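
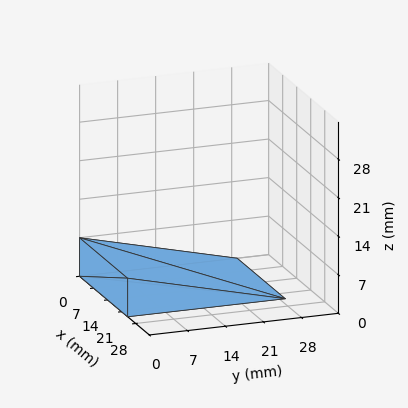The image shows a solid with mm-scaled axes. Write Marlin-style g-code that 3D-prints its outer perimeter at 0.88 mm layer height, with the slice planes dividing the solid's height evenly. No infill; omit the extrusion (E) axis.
Reading the render: the shape is a wedge (ramp): 24 × 29 mm base, rising to 7 mm along the y=0 edge and sloping linearly to z=0 at y=29 (dimensions read to the nearest mm from the axis ticks). For the g-code, the solid's height is divided into equal slices at the stated Δz and each level perimeter traced with G1 moves after a G0 lift.

; perimeter-only toolpath
G21 ; units = mm
G90 ; absolute positioning
G28 ; home
; layer 1
G0 Z0.88
G0 X0.00 Y0.00
G1 X24.00 Y0.00
G1 X24.00 Y25.38
G1 X0.00 Y25.38
G1 X0.00 Y0.00
; layer 2
G0 Z1.75
G0 X0.00 Y0.00
G1 X24.00 Y0.00
G1 X24.00 Y21.75
G1 X0.00 Y21.75
G1 X0.00 Y0.00
; layer 3
G0 Z2.62
G0 X0.00 Y0.00
G1 X24.00 Y0.00
G1 X24.00 Y18.12
G1 X0.00 Y18.12
G1 X0.00 Y0.00
; layer 4
G0 Z3.50
G0 X0.00 Y0.00
G1 X24.00 Y0.00
G1 X24.00 Y14.50
G1 X0.00 Y14.50
G1 X0.00 Y0.00
; layer 5
G0 Z4.38
G0 X0.00 Y0.00
G1 X24.00 Y0.00
G1 X24.00 Y10.88
G1 X0.00 Y10.88
G1 X0.00 Y0.00
; layer 6
G0 Z5.25
G0 X0.00 Y0.00
G1 X24.00 Y0.00
G1 X24.00 Y7.25
G1 X0.00 Y7.25
G1 X0.00 Y0.00
; layer 7
G0 Z6.12
G0 X0.00 Y0.00
G1 X24.00 Y0.00
G1 X24.00 Y3.62
G1 X0.00 Y3.62
G1 X0.00 Y0.00
M2 ; end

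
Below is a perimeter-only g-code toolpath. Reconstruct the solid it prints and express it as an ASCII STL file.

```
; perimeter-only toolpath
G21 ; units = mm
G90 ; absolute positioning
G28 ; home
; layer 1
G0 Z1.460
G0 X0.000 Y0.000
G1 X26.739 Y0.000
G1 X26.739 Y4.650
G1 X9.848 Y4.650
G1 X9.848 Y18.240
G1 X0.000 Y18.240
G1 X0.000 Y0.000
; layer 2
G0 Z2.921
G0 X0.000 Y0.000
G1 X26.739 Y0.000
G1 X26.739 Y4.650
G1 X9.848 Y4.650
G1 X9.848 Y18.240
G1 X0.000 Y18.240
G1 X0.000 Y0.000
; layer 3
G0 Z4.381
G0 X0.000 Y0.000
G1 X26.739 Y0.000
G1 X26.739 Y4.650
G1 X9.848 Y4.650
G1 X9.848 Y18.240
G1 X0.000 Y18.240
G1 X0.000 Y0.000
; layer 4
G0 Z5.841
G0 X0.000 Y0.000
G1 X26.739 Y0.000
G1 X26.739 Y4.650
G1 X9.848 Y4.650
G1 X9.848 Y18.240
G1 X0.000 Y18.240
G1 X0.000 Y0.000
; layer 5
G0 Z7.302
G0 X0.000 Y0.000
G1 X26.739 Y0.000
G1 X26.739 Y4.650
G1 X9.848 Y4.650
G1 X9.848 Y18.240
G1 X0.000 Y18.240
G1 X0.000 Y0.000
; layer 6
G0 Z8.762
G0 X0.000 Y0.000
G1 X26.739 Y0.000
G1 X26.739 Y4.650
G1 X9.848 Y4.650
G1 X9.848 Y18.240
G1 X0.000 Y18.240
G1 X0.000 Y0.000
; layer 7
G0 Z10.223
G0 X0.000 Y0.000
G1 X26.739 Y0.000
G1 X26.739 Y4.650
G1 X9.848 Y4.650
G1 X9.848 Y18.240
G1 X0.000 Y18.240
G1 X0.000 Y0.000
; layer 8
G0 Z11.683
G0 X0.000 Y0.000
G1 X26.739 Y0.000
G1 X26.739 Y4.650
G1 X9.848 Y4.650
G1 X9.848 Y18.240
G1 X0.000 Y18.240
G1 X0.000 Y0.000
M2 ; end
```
solid part
  facet normal 0.0000 0.0000 -1.0000
    outer loop
      vertex 26.739 4.650 0.000
      vertex 26.739 0.000 0.000
      vertex 0.000 0.000 0.000
    endloop
  endfacet
  facet normal 0.0000 0.0000 -1.0000
    outer loop
      vertex 9.848 4.650 0.000
      vertex 26.739 4.650 0.000
      vertex 0.000 0.000 0.000
    endloop
  endfacet
  facet normal 0.0000 0.0000 -1.0000
    outer loop
      vertex 9.848 18.240 0.000
      vertex 9.848 4.650 0.000
      vertex 0.000 0.000 0.000
    endloop
  endfacet
  facet normal 0.0000 0.0000 -1.0000
    outer loop
      vertex 0.000 18.240 0.000
      vertex 9.848 18.240 0.000
      vertex 0.000 0.000 0.000
    endloop
  endfacet
  facet normal 0.0000 0.0000 1.0000
    outer loop
      vertex 0.000 0.000 11.683
      vertex 26.739 0.000 11.683
      vertex 26.739 4.650 11.683
    endloop
  endfacet
  facet normal 0.0000 0.0000 1.0000
    outer loop
      vertex 0.000 0.000 11.683
      vertex 26.739 4.650 11.683
      vertex 9.848 4.650 11.683
    endloop
  endfacet
  facet normal 0.0000 0.0000 1.0000
    outer loop
      vertex 0.000 0.000 11.683
      vertex 9.848 4.650 11.683
      vertex 9.848 18.240 11.683
    endloop
  endfacet
  facet normal 0.0000 0.0000 1.0000
    outer loop
      vertex 0.000 0.000 11.683
      vertex 9.848 18.240 11.683
      vertex 0.000 18.240 11.683
    endloop
  endfacet
  facet normal 0.0000 -1.0000 0.0000
    outer loop
      vertex 0.000 0.000 0.000
      vertex 26.739 0.000 0.000
      vertex 26.739 0.000 11.683
    endloop
  endfacet
  facet normal 0.0000 -1.0000 0.0000
    outer loop
      vertex 0.000 0.000 0.000
      vertex 26.739 0.000 11.683
      vertex 0.000 0.000 11.683
    endloop
  endfacet
  facet normal 1.0000 0.0000 0.0000
    outer loop
      vertex 26.739 0.000 0.000
      vertex 26.739 4.650 0.000
      vertex 26.739 4.650 11.683
    endloop
  endfacet
  facet normal 1.0000 0.0000 0.0000
    outer loop
      vertex 26.739 0.000 0.000
      vertex 26.739 4.650 11.683
      vertex 26.739 0.000 11.683
    endloop
  endfacet
  facet normal 0.0000 1.0000 0.0000
    outer loop
      vertex 26.739 4.650 0.000
      vertex 9.848 4.650 0.000
      vertex 9.848 4.650 11.683
    endloop
  endfacet
  facet normal 0.0000 1.0000 0.0000
    outer loop
      vertex 26.739 4.650 0.000
      vertex 9.848 4.650 11.683
      vertex 26.739 4.650 11.683
    endloop
  endfacet
  facet normal 1.0000 0.0000 0.0000
    outer loop
      vertex 9.848 4.650 0.000
      vertex 9.848 18.240 0.000
      vertex 9.848 18.240 11.683
    endloop
  endfacet
  facet normal 1.0000 0.0000 0.0000
    outer loop
      vertex 9.848 4.650 0.000
      vertex 9.848 18.240 11.683
      vertex 9.848 4.650 11.683
    endloop
  endfacet
  facet normal 0.0000 1.0000 0.0000
    outer loop
      vertex 9.848 18.240 0.000
      vertex 0.000 18.240 0.000
      vertex 0.000 18.240 11.683
    endloop
  endfacet
  facet normal 0.0000 1.0000 0.0000
    outer loop
      vertex 9.848 18.240 0.000
      vertex 0.000 18.240 11.683
      vertex 9.848 18.240 11.683
    endloop
  endfacet
  facet normal -1.0000 0.0000 0.0000
    outer loop
      vertex 0.000 18.240 0.000
      vertex 0.000 0.000 0.000
      vertex 0.000 0.000 11.683
    endloop
  endfacet
  facet normal -1.0000 0.0000 0.0000
    outer loop
      vertex 0.000 18.240 0.000
      vertex 0.000 0.000 11.683
      vertex 0.000 18.240 11.683
    endloop
  endfacet
endsolid part

The G0 Z moves step by Δz≈1.460 mm. Every layer's G1 loop is the same polygon, so the solid is a straight extrusion of it from z=0 to z≈11.7. Closing with flat bottom and top caps and triangulating gives 20 facets — an L-shaped prism: outer 26.7 × 18.2 mm, arm thicknesses ≈ 4.65 mm (horizontal) and 9.85 mm (vertical), extruded 11.7 mm in z.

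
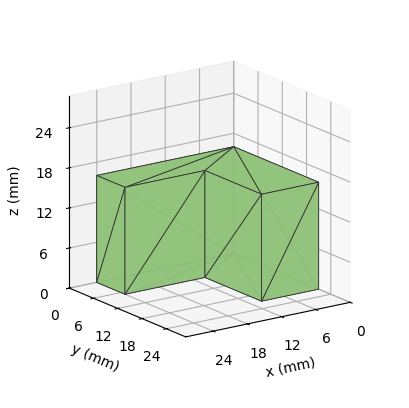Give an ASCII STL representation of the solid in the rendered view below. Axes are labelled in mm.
Reading the render: the shape is an L-shaped prism: outer 24 × 21 mm, arm thicknesses ≈ 7 mm (horizontal) and 10 mm (vertical), extruded 16 mm in z (dimensions read to the nearest mm from the axis ticks). For the STL, each face is triangulated and given an outward normal.

solid part
  facet normal 0.0000 0.0000 -1.0000
    outer loop
      vertex 24.0 7.0 0.0
      vertex 24.0 0.0 0.0
      vertex 0.0 0.0 0.0
    endloop
  endfacet
  facet normal 0.0000 0.0000 -1.0000
    outer loop
      vertex 10.0 7.0 0.0
      vertex 24.0 7.0 0.0
      vertex 0.0 0.0 0.0
    endloop
  endfacet
  facet normal 0.0000 0.0000 -1.0000
    outer loop
      vertex 10.0 21.0 0.0
      vertex 10.0 7.0 0.0
      vertex 0.0 0.0 0.0
    endloop
  endfacet
  facet normal 0.0000 0.0000 -1.0000
    outer loop
      vertex 0.0 21.0 0.0
      vertex 10.0 21.0 0.0
      vertex 0.0 0.0 0.0
    endloop
  endfacet
  facet normal 0.0000 0.0000 1.0000
    outer loop
      vertex 0.0 0.0 16.0
      vertex 24.0 0.0 16.0
      vertex 24.0 7.0 16.0
    endloop
  endfacet
  facet normal 0.0000 0.0000 1.0000
    outer loop
      vertex 0.0 0.0 16.0
      vertex 24.0 7.0 16.0
      vertex 10.0 7.0 16.0
    endloop
  endfacet
  facet normal 0.0000 0.0000 1.0000
    outer loop
      vertex 0.0 0.0 16.0
      vertex 10.0 7.0 16.0
      vertex 10.0 21.0 16.0
    endloop
  endfacet
  facet normal 0.0000 0.0000 1.0000
    outer loop
      vertex 0.0 0.0 16.0
      vertex 10.0 21.0 16.0
      vertex 0.0 21.0 16.0
    endloop
  endfacet
  facet normal 0.0000 -1.0000 0.0000
    outer loop
      vertex 0.0 0.0 0.0
      vertex 24.0 0.0 0.0
      vertex 24.0 0.0 16.0
    endloop
  endfacet
  facet normal 0.0000 -1.0000 0.0000
    outer loop
      vertex 0.0 0.0 0.0
      vertex 24.0 0.0 16.0
      vertex 0.0 0.0 16.0
    endloop
  endfacet
  facet normal 1.0000 0.0000 0.0000
    outer loop
      vertex 24.0 0.0 0.0
      vertex 24.0 7.0 0.0
      vertex 24.0 7.0 16.0
    endloop
  endfacet
  facet normal 1.0000 0.0000 0.0000
    outer loop
      vertex 24.0 0.0 0.0
      vertex 24.0 7.0 16.0
      vertex 24.0 0.0 16.0
    endloop
  endfacet
  facet normal 0.0000 1.0000 0.0000
    outer loop
      vertex 24.0 7.0 0.0
      vertex 10.0 7.0 0.0
      vertex 10.0 7.0 16.0
    endloop
  endfacet
  facet normal 0.0000 1.0000 0.0000
    outer loop
      vertex 24.0 7.0 0.0
      vertex 10.0 7.0 16.0
      vertex 24.0 7.0 16.0
    endloop
  endfacet
  facet normal 1.0000 0.0000 0.0000
    outer loop
      vertex 10.0 7.0 0.0
      vertex 10.0 21.0 0.0
      vertex 10.0 21.0 16.0
    endloop
  endfacet
  facet normal 1.0000 0.0000 0.0000
    outer loop
      vertex 10.0 7.0 0.0
      vertex 10.0 21.0 16.0
      vertex 10.0 7.0 16.0
    endloop
  endfacet
  facet normal 0.0000 1.0000 0.0000
    outer loop
      vertex 10.0 21.0 0.0
      vertex 0.0 21.0 0.0
      vertex 0.0 21.0 16.0
    endloop
  endfacet
  facet normal 0.0000 1.0000 0.0000
    outer loop
      vertex 10.0 21.0 0.0
      vertex 0.0 21.0 16.0
      vertex 10.0 21.0 16.0
    endloop
  endfacet
  facet normal -1.0000 0.0000 0.0000
    outer loop
      vertex 0.0 21.0 0.0
      vertex 0.0 0.0 0.0
      vertex 0.0 0.0 16.0
    endloop
  endfacet
  facet normal -1.0000 0.0000 0.0000
    outer loop
      vertex 0.0 21.0 0.0
      vertex 0.0 0.0 16.0
      vertex 0.0 21.0 16.0
    endloop
  endfacet
endsolid part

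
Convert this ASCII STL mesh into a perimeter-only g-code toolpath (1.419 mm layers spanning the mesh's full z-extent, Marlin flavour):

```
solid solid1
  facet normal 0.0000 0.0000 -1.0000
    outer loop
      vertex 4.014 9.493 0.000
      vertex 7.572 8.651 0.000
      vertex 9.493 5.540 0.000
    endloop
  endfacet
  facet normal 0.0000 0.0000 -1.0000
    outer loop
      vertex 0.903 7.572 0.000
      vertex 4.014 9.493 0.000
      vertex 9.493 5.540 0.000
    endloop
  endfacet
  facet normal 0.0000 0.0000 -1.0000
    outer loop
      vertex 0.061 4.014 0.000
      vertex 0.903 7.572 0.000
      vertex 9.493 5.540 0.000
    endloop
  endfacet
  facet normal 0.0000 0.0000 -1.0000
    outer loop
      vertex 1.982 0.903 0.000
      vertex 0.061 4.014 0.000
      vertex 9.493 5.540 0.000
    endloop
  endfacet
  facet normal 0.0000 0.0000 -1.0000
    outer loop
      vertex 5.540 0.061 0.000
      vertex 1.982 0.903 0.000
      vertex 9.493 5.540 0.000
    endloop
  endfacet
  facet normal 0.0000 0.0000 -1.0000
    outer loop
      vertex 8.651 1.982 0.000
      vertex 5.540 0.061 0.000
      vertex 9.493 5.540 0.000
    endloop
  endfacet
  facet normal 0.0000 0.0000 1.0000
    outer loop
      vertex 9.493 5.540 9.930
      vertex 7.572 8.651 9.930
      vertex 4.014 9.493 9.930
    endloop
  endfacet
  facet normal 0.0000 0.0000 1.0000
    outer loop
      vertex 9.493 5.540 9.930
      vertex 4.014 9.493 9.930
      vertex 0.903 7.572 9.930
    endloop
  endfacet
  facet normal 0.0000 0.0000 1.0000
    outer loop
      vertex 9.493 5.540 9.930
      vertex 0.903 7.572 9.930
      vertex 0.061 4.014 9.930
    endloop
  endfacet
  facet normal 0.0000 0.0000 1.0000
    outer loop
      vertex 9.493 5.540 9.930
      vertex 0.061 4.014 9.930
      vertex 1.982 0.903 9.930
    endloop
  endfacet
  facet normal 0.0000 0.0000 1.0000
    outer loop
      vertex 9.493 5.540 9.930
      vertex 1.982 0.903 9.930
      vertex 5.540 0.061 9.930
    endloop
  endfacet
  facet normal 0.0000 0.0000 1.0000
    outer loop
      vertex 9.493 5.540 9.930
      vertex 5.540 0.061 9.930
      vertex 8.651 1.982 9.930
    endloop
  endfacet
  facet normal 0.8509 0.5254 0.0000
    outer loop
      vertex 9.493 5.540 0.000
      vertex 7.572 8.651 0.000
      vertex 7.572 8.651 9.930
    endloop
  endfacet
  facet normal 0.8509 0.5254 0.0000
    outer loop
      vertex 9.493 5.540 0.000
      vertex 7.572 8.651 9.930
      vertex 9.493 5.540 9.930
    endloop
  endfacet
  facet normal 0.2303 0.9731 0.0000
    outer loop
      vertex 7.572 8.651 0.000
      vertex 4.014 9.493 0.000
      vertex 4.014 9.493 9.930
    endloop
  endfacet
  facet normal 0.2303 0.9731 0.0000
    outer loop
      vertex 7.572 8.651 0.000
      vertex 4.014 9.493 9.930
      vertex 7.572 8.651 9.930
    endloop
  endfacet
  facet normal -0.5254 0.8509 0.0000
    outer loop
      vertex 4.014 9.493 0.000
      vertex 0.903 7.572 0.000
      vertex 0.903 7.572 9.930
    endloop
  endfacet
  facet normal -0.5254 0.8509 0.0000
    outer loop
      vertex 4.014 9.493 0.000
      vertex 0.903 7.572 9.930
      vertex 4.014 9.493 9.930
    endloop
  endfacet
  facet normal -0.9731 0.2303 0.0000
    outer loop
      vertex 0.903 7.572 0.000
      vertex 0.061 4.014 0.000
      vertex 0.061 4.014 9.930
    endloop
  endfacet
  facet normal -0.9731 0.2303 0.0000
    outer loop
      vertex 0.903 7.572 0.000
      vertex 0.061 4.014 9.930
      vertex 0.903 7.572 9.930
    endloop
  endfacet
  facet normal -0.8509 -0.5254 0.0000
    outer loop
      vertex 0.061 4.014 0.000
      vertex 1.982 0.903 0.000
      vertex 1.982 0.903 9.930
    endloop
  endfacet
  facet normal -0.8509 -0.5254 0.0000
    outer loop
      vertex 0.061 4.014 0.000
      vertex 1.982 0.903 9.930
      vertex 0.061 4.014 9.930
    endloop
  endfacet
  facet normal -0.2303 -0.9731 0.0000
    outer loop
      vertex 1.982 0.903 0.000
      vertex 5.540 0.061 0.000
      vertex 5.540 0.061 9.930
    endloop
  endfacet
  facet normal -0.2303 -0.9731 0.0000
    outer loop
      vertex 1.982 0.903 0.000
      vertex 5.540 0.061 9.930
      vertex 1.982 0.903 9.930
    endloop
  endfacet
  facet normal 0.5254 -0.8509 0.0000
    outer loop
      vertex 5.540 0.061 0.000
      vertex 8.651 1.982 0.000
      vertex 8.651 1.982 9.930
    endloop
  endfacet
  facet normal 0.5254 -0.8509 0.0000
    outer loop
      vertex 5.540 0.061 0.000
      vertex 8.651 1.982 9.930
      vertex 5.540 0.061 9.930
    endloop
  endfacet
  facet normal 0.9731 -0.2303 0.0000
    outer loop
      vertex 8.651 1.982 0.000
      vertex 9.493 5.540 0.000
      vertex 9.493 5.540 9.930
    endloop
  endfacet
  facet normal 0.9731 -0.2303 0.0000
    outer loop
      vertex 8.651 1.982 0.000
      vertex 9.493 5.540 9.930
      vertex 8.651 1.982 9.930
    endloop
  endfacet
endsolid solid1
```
; perimeter-only toolpath
G21 ; units = mm
G90 ; absolute positioning
G28 ; home
; layer 1
G0 Z1.419
G0 X9.493 Y5.540
G1 X7.572 Y8.651
G1 X4.014 Y9.493
G1 X0.903 Y7.572
G1 X0.061 Y4.014
G1 X1.982 Y0.903
G1 X5.540 Y0.061
G1 X8.651 Y1.982
G1 X9.493 Y5.540
; layer 2
G0 Z2.837
G0 X9.493 Y5.540
G1 X7.572 Y8.651
G1 X4.014 Y9.493
G1 X0.903 Y7.572
G1 X0.061 Y4.014
G1 X1.982 Y0.903
G1 X5.540 Y0.061
G1 X8.651 Y1.982
G1 X9.493 Y5.540
; layer 3
G0 Z4.256
G0 X9.493 Y5.540
G1 X7.572 Y8.651
G1 X4.014 Y9.493
G1 X0.903 Y7.572
G1 X0.061 Y4.014
G1 X1.982 Y0.903
G1 X5.540 Y0.061
G1 X8.651 Y1.982
G1 X9.493 Y5.540
; layer 4
G0 Z5.674
G0 X9.493 Y5.540
G1 X7.572 Y8.651
G1 X4.014 Y9.493
G1 X0.903 Y7.572
G1 X0.061 Y4.014
G1 X1.982 Y0.903
G1 X5.540 Y0.061
G1 X8.651 Y1.982
G1 X9.493 Y5.540
; layer 5
G0 Z7.093
G0 X9.493 Y5.540
G1 X7.572 Y8.651
G1 X4.014 Y9.493
G1 X0.903 Y7.572
G1 X0.061 Y4.014
G1 X1.982 Y0.903
G1 X5.540 Y0.061
G1 X8.651 Y1.982
G1 X9.493 Y5.540
; layer 6
G0 Z8.511
G0 X9.493 Y5.540
G1 X7.572 Y8.651
G1 X4.014 Y9.493
G1 X0.903 Y7.572
G1 X0.061 Y4.014
G1 X1.982 Y0.903
G1 X5.540 Y0.061
G1 X8.651 Y1.982
G1 X9.493 Y5.540
; layer 7
G0 Z9.930
G0 X9.493 Y5.540
G1 X7.572 Y8.651
G1 X4.014 Y9.493
G1 X0.903 Y7.572
G1 X0.061 Y4.014
G1 X1.982 Y0.903
G1 X5.540 Y0.061
G1 X8.651 Y1.982
G1 X9.493 Y5.540
M2 ; end

The solid is a regular 8-sided prism (a cylinder approximated with 8 flat sides), circumscribed radius ≈ 4.78 mm, height ≈ 9.93 mm. Slicing at Δz = 1.419 mm — 7 equal slices spanning the solid's height, so layer i sits at z = i·h/7 — gives 7 non-empty perimeters. Each is a 8-segment closed polygon; G0 lifts to the layer z and rapids to the start vertex, then G1 traces the edges.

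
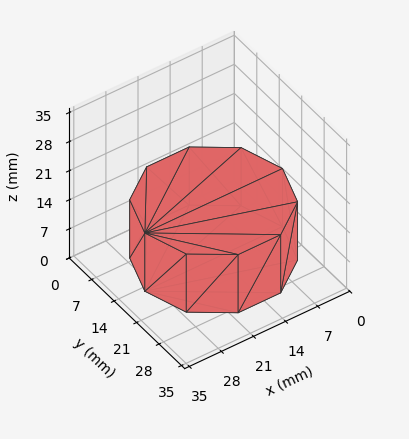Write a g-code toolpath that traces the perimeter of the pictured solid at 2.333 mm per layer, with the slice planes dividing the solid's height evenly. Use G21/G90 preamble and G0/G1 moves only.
Reading the render: the shape is a regular 10-sided prism (a cylinder approximated with 10 flat sides), circumscribed radius ≈ 15 mm, height ≈ 14 mm (dimensions read to the nearest mm from the axis ticks). For the g-code, the solid's height is divided into equal slices at the stated Δz and each level perimeter traced with G1 moves after a G0 lift.

; perimeter-only toolpath
G21 ; units = mm
G90 ; absolute positioning
G28 ; home
; layer 1
G0 Z2.333
G0 X30.000 Y15.000
G1 X27.135 Y23.817
G1 X19.635 Y29.266
G1 X10.365 Y29.266
G1 X2.865 Y23.817
G1 X0.000 Y15.000
G1 X2.865 Y6.183
G1 X10.365 Y0.734
G1 X19.635 Y0.734
G1 X27.135 Y6.183
G1 X30.000 Y15.000
; layer 2
G0 Z4.667
G0 X30.000 Y15.000
G1 X27.135 Y23.817
G1 X19.635 Y29.266
G1 X10.365 Y29.266
G1 X2.865 Y23.817
G1 X0.000 Y15.000
G1 X2.865 Y6.183
G1 X10.365 Y0.734
G1 X19.635 Y0.734
G1 X27.135 Y6.183
G1 X30.000 Y15.000
; layer 3
G0 Z7.000
G0 X30.000 Y15.000
G1 X27.135 Y23.817
G1 X19.635 Y29.266
G1 X10.365 Y29.266
G1 X2.865 Y23.817
G1 X0.000 Y15.000
G1 X2.865 Y6.183
G1 X10.365 Y0.734
G1 X19.635 Y0.734
G1 X27.135 Y6.183
G1 X30.000 Y15.000
; layer 4
G0 Z9.333
G0 X30.000 Y15.000
G1 X27.135 Y23.817
G1 X19.635 Y29.266
G1 X10.365 Y29.266
G1 X2.865 Y23.817
G1 X0.000 Y15.000
G1 X2.865 Y6.183
G1 X10.365 Y0.734
G1 X19.635 Y0.734
G1 X27.135 Y6.183
G1 X30.000 Y15.000
; layer 5
G0 Z11.667
G0 X30.000 Y15.000
G1 X27.135 Y23.817
G1 X19.635 Y29.266
G1 X10.365 Y29.266
G1 X2.865 Y23.817
G1 X0.000 Y15.000
G1 X2.865 Y6.183
G1 X10.365 Y0.734
G1 X19.635 Y0.734
G1 X27.135 Y6.183
G1 X30.000 Y15.000
; layer 6
G0 Z14.000
G0 X30.000 Y15.000
G1 X27.135 Y23.817
G1 X19.635 Y29.266
G1 X10.365 Y29.266
G1 X2.865 Y23.817
G1 X0.000 Y15.000
G1 X2.865 Y6.183
G1 X10.365 Y0.734
G1 X19.635 Y0.734
G1 X27.135 Y6.183
G1 X30.000 Y15.000
M2 ; end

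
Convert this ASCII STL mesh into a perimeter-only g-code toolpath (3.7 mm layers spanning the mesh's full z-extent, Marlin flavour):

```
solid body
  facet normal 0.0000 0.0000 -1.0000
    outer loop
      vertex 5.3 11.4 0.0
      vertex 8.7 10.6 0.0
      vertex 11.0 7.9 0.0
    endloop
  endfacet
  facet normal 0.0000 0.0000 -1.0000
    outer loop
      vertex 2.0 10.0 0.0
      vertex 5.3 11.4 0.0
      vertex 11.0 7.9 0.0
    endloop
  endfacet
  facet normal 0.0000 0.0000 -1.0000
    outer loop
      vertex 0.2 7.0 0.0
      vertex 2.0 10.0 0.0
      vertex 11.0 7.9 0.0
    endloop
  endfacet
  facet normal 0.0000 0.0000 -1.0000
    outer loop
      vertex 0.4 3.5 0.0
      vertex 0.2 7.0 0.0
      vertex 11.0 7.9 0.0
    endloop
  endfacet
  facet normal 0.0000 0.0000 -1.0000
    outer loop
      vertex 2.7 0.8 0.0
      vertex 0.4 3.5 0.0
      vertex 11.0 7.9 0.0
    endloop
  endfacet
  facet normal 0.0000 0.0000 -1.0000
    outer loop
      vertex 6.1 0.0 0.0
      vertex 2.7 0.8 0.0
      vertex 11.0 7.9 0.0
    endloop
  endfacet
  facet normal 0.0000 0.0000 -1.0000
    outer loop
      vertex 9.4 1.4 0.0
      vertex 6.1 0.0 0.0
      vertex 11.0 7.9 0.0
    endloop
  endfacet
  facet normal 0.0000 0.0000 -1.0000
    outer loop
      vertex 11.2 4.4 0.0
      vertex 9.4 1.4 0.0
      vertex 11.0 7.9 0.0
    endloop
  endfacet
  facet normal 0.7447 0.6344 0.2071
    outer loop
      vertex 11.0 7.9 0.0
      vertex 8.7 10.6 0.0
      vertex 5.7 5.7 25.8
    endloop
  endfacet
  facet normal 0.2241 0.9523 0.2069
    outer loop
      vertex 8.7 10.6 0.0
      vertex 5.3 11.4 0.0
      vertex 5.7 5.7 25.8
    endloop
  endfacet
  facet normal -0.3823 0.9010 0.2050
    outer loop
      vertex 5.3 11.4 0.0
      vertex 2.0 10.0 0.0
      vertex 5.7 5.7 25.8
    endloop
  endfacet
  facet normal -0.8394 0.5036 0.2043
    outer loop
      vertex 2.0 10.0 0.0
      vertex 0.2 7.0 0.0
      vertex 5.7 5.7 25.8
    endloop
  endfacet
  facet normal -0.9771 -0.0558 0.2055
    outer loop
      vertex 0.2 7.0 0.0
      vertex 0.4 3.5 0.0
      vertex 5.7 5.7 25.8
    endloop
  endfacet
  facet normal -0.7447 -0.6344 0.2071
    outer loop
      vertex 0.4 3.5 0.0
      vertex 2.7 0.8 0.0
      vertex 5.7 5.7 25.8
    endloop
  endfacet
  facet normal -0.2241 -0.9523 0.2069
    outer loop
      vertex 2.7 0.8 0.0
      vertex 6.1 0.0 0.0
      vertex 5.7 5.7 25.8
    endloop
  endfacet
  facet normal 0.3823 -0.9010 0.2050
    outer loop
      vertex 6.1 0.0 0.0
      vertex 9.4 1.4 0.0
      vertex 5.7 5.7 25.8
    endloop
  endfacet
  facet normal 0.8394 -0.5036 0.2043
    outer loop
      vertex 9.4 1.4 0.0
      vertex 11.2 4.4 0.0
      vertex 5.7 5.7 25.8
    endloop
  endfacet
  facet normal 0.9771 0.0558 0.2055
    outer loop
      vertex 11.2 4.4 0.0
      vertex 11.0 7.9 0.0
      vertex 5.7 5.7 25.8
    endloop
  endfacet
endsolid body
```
; perimeter-only toolpath
G21 ; units = mm
G90 ; absolute positioning
G28 ; home
; layer 1
G0 Z3.7
G0 X10.2 Y7.6
G1 X8.3 Y9.9
G1 X5.4 Y10.6
G1 X2.5 Y9.4
G1 X1.0 Y6.8
G1 X1.2 Y3.8
G1 X3.1 Y1.5
G1 X6.0 Y0.8
G1 X8.9 Y2.0
G1 X10.4 Y4.6
G1 X10.2 Y7.6
; layer 2
G0 Z7.4
G0 X9.5 Y7.3
G1 X7.8 Y9.2
G1 X5.4 Y9.8
G1 X3.1 Y8.8
G1 X1.8 Y6.6
G1 X1.9 Y4.1
G1 X3.6 Y2.2
G1 X6.0 Y1.6
G1 X8.3 Y2.6
G1 X9.6 Y4.8
G1 X9.5 Y7.3
; layer 3
G0 Z11.1
G0 X8.7 Y7.0
G1 X7.4 Y8.5
G1 X5.5 Y9.0
G1 X3.6 Y8.2
G1 X2.6 Y6.4
G1 X2.7 Y4.4
G1 X4.0 Y2.9
G1 X5.9 Y2.4
G1 X7.8 Y3.2
G1 X8.8 Y5.0
G1 X8.7 Y7.0
; layer 4
G0 Z14.7
G0 X8.0 Y6.6
G1 X7.0 Y7.8
G1 X5.5 Y8.1
G1 X4.1 Y7.5
G1 X3.3 Y6.3
G1 X3.4 Y4.8
G1 X4.4 Y3.6
G1 X5.9 Y3.3
G1 X7.3 Y3.9
G1 X8.1 Y5.1
G1 X8.0 Y6.6
; layer 5
G0 Z18.4
G0 X7.2 Y6.3
G1 X6.6 Y7.1
G1 X5.6 Y7.3
G1 X4.6 Y6.9
G1 X4.1 Y6.1
G1 X4.2 Y5.1
G1 X4.8 Y4.3
G1 X5.8 Y4.1
G1 X6.8 Y4.5
G1 X7.3 Y5.3
G1 X7.2 Y6.3
; layer 6
G0 Z22.1
G0 X6.5 Y6.0
G1 X6.1 Y6.4
G1 X5.6 Y6.5
G1 X5.2 Y6.3
G1 X4.9 Y5.9
G1 X4.9 Y5.4
G1 X5.3 Y5.0
G1 X5.8 Y4.9
G1 X6.2 Y5.1
G1 X6.5 Y5.5
G1 X6.5 Y6.0
M2 ; end

The solid is a regular 10-sided pyramid, base circumscribed radius ≈ 5.7 mm, apex at z ≈ 25.8 mm. Slicing at Δz = 3.7 mm — 7 equal slices spanning the solid's height, so layer i sits at z = i·h/7 — gives 6 non-empty perimeters. Each is a 10-segment closed polygon; G0 lifts to the layer z and rapids to the start vertex, then G1 traces the edges. The cross-section shrinks linearly with z (the slice at the apex is degenerate and omitted).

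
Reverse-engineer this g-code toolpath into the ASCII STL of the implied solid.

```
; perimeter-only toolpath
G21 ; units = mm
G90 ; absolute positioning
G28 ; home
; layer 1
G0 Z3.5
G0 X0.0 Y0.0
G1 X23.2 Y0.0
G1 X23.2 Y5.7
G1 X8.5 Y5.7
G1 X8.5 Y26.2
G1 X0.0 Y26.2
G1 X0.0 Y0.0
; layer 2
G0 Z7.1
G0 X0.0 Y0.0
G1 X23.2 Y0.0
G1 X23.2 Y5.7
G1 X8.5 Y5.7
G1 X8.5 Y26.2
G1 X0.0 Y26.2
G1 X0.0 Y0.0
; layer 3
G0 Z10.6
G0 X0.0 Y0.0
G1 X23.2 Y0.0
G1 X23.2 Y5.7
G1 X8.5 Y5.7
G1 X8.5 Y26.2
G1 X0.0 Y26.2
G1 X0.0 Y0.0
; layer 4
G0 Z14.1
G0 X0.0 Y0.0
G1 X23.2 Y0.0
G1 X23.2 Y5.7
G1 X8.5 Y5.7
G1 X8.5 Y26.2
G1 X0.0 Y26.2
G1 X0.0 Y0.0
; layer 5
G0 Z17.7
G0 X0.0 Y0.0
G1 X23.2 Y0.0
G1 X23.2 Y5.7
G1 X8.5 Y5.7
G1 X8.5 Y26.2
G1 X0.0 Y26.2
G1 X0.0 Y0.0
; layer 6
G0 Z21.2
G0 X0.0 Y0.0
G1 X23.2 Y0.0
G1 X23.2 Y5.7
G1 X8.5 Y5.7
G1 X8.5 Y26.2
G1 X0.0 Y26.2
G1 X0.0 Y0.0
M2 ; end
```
solid part
  facet normal 0.0000 0.0000 -1.0000
    outer loop
      vertex 23.2 5.7 0.0
      vertex 23.2 0.0 0.0
      vertex 0.0 0.0 0.0
    endloop
  endfacet
  facet normal 0.0000 0.0000 -1.0000
    outer loop
      vertex 8.5 5.7 0.0
      vertex 23.2 5.7 0.0
      vertex 0.0 0.0 0.0
    endloop
  endfacet
  facet normal 0.0000 0.0000 -1.0000
    outer loop
      vertex 8.5 26.2 0.0
      vertex 8.5 5.7 0.0
      vertex 0.0 0.0 0.0
    endloop
  endfacet
  facet normal 0.0000 0.0000 -1.0000
    outer loop
      vertex 0.0 26.2 0.0
      vertex 8.5 26.2 0.0
      vertex 0.0 0.0 0.0
    endloop
  endfacet
  facet normal 0.0000 0.0000 1.0000
    outer loop
      vertex 0.0 0.0 21.2
      vertex 23.2 0.0 21.2
      vertex 23.2 5.7 21.2
    endloop
  endfacet
  facet normal 0.0000 0.0000 1.0000
    outer loop
      vertex 0.0 0.0 21.2
      vertex 23.2 5.7 21.2
      vertex 8.5 5.7 21.2
    endloop
  endfacet
  facet normal 0.0000 0.0000 1.0000
    outer loop
      vertex 0.0 0.0 21.2
      vertex 8.5 5.7 21.2
      vertex 8.5 26.2 21.2
    endloop
  endfacet
  facet normal 0.0000 0.0000 1.0000
    outer loop
      vertex 0.0 0.0 21.2
      vertex 8.5 26.2 21.2
      vertex 0.0 26.2 21.2
    endloop
  endfacet
  facet normal 0.0000 -1.0000 0.0000
    outer loop
      vertex 0.0 0.0 0.0
      vertex 23.2 0.0 0.0
      vertex 23.2 0.0 21.2
    endloop
  endfacet
  facet normal 0.0000 -1.0000 0.0000
    outer loop
      vertex 0.0 0.0 0.0
      vertex 23.2 0.0 21.2
      vertex 0.0 0.0 21.2
    endloop
  endfacet
  facet normal 1.0000 0.0000 0.0000
    outer loop
      vertex 23.2 0.0 0.0
      vertex 23.2 5.7 0.0
      vertex 23.2 5.7 21.2
    endloop
  endfacet
  facet normal 1.0000 0.0000 0.0000
    outer loop
      vertex 23.2 0.0 0.0
      vertex 23.2 5.7 21.2
      vertex 23.2 0.0 21.2
    endloop
  endfacet
  facet normal 0.0000 1.0000 0.0000
    outer loop
      vertex 23.2 5.7 0.0
      vertex 8.5 5.7 0.0
      vertex 8.5 5.7 21.2
    endloop
  endfacet
  facet normal 0.0000 1.0000 0.0000
    outer loop
      vertex 23.2 5.7 0.0
      vertex 8.5 5.7 21.2
      vertex 23.2 5.7 21.2
    endloop
  endfacet
  facet normal 1.0000 0.0000 0.0000
    outer loop
      vertex 8.5 5.7 0.0
      vertex 8.5 26.2 0.0
      vertex 8.5 26.2 21.2
    endloop
  endfacet
  facet normal 1.0000 0.0000 0.0000
    outer loop
      vertex 8.5 5.7 0.0
      vertex 8.5 26.2 21.2
      vertex 8.5 5.7 21.2
    endloop
  endfacet
  facet normal 0.0000 1.0000 0.0000
    outer loop
      vertex 8.5 26.2 0.0
      vertex 0.0 26.2 0.0
      vertex 0.0 26.2 21.2
    endloop
  endfacet
  facet normal 0.0000 1.0000 0.0000
    outer loop
      vertex 8.5 26.2 0.0
      vertex 0.0 26.2 21.2
      vertex 8.5 26.2 21.2
    endloop
  endfacet
  facet normal -1.0000 0.0000 0.0000
    outer loop
      vertex 0.0 26.2 0.0
      vertex 0.0 0.0 0.0
      vertex 0.0 0.0 21.2
    endloop
  endfacet
  facet normal -1.0000 0.0000 0.0000
    outer loop
      vertex 0.0 26.2 0.0
      vertex 0.0 0.0 21.2
      vertex 0.0 26.2 21.2
    endloop
  endfacet
endsolid part

The G0 Z moves step by Δz≈3.5 mm. Every layer's G1 loop is the same polygon, so the solid is a straight extrusion of it from z=0 to z≈21.2. Closing with flat bottom and top caps and triangulating gives 20 facets — an L-shaped prism: outer 23.2 × 26.2 mm, arm thicknesses ≈ 5.7 mm (horizontal) and 8.5 mm (vertical), extruded 21.2 mm in z.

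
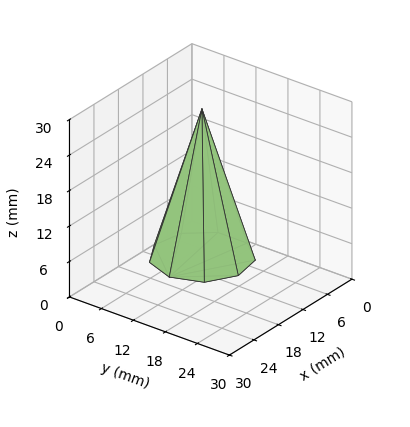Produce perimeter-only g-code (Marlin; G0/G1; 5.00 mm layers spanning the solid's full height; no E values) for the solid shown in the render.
Reading the render: the shape is a regular 9-sided pyramid, base circumscribed radius ≈ 8 mm, apex at z ≈ 25 mm (dimensions read to the nearest mm from the axis ticks). For the g-code, the solid's height is divided into equal slices at the stated Δz and each level perimeter traced with G1 moves after a G0 lift.

; perimeter-only toolpath
G21 ; units = mm
G90 ; absolute positioning
G28 ; home
; layer 1
G0 Z5.00
G0 X14.40 Y8.00
G1 X12.90 Y12.11
G1 X9.11 Y14.30
G1 X4.80 Y13.54
G1 X1.98 Y10.19
G1 X1.98 Y5.81
G1 X4.80 Y2.46
G1 X9.11 Y1.70
G1 X12.90 Y3.89
G1 X14.40 Y8.00
; layer 2
G0 Z10.00
G0 X12.80 Y8.00
G1 X11.68 Y11.08
G1 X8.83 Y12.73
G1 X5.60 Y12.16
G1 X3.49 Y9.64
G1 X3.49 Y6.36
G1 X5.60 Y3.84
G1 X8.83 Y3.27
G1 X11.68 Y4.92
G1 X12.80 Y8.00
; layer 3
G0 Z15.00
G0 X11.20 Y8.00
G1 X10.45 Y10.06
G1 X8.56 Y11.15
G1 X6.40 Y10.77
G1 X4.99 Y9.10
G1 X4.99 Y6.90
G1 X6.40 Y5.23
G1 X8.56 Y4.85
G1 X10.45 Y5.94
G1 X11.20 Y8.00
; layer 4
G0 Z20.00
G0 X9.60 Y8.00
G1 X9.23 Y9.03
G1 X8.28 Y9.58
G1 X7.20 Y9.39
G1 X6.50 Y8.55
G1 X6.50 Y7.45
G1 X7.20 Y6.61
G1 X8.28 Y6.42
G1 X9.23 Y6.97
G1 X9.60 Y8.00
M2 ; end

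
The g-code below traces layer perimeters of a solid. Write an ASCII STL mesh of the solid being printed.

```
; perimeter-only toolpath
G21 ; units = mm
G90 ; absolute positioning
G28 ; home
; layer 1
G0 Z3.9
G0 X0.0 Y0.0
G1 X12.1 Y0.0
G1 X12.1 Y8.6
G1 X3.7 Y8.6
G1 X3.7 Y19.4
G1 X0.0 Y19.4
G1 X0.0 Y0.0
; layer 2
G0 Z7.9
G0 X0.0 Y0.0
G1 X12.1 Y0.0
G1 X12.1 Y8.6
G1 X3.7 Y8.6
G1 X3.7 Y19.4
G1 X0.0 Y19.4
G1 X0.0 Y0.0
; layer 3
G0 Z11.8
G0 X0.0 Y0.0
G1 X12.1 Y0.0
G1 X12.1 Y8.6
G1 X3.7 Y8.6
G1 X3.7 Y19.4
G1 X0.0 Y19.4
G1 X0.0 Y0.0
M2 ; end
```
solid part
  facet normal 0.0000 0.0000 -1.0000
    outer loop
      vertex 12.1 8.6 0.0
      vertex 12.1 0.0 0.0
      vertex 0.0 0.0 0.0
    endloop
  endfacet
  facet normal 0.0000 0.0000 -1.0000
    outer loop
      vertex 3.7 8.6 0.0
      vertex 12.1 8.6 0.0
      vertex 0.0 0.0 0.0
    endloop
  endfacet
  facet normal 0.0000 0.0000 -1.0000
    outer loop
      vertex 3.7 19.4 0.0
      vertex 3.7 8.6 0.0
      vertex 0.0 0.0 0.0
    endloop
  endfacet
  facet normal 0.0000 0.0000 -1.0000
    outer loop
      vertex 0.0 19.4 0.0
      vertex 3.7 19.4 0.0
      vertex 0.0 0.0 0.0
    endloop
  endfacet
  facet normal 0.0000 0.0000 1.0000
    outer loop
      vertex 0.0 0.0 11.8
      vertex 12.1 0.0 11.8
      vertex 12.1 8.6 11.8
    endloop
  endfacet
  facet normal 0.0000 0.0000 1.0000
    outer loop
      vertex 0.0 0.0 11.8
      vertex 12.1 8.6 11.8
      vertex 3.7 8.6 11.8
    endloop
  endfacet
  facet normal 0.0000 0.0000 1.0000
    outer loop
      vertex 0.0 0.0 11.8
      vertex 3.7 8.6 11.8
      vertex 3.7 19.4 11.8
    endloop
  endfacet
  facet normal 0.0000 0.0000 1.0000
    outer loop
      vertex 0.0 0.0 11.8
      vertex 3.7 19.4 11.8
      vertex 0.0 19.4 11.8
    endloop
  endfacet
  facet normal 0.0000 -1.0000 0.0000
    outer loop
      vertex 0.0 0.0 0.0
      vertex 12.1 0.0 0.0
      vertex 12.1 0.0 11.8
    endloop
  endfacet
  facet normal 0.0000 -1.0000 0.0000
    outer loop
      vertex 0.0 0.0 0.0
      vertex 12.1 0.0 11.8
      vertex 0.0 0.0 11.8
    endloop
  endfacet
  facet normal 1.0000 0.0000 0.0000
    outer loop
      vertex 12.1 0.0 0.0
      vertex 12.1 8.6 0.0
      vertex 12.1 8.6 11.8
    endloop
  endfacet
  facet normal 1.0000 0.0000 0.0000
    outer loop
      vertex 12.1 0.0 0.0
      vertex 12.1 8.6 11.8
      vertex 12.1 0.0 11.8
    endloop
  endfacet
  facet normal 0.0000 1.0000 0.0000
    outer loop
      vertex 12.1 8.6 0.0
      vertex 3.7 8.6 0.0
      vertex 3.7 8.6 11.8
    endloop
  endfacet
  facet normal 0.0000 1.0000 0.0000
    outer loop
      vertex 12.1 8.6 0.0
      vertex 3.7 8.6 11.8
      vertex 12.1 8.6 11.8
    endloop
  endfacet
  facet normal 1.0000 0.0000 0.0000
    outer loop
      vertex 3.7 8.6 0.0
      vertex 3.7 19.4 0.0
      vertex 3.7 19.4 11.8
    endloop
  endfacet
  facet normal 1.0000 0.0000 0.0000
    outer loop
      vertex 3.7 8.6 0.0
      vertex 3.7 19.4 11.8
      vertex 3.7 8.6 11.8
    endloop
  endfacet
  facet normal 0.0000 1.0000 0.0000
    outer loop
      vertex 3.7 19.4 0.0
      vertex 0.0 19.4 0.0
      vertex 0.0 19.4 11.8
    endloop
  endfacet
  facet normal 0.0000 1.0000 0.0000
    outer loop
      vertex 3.7 19.4 0.0
      vertex 0.0 19.4 11.8
      vertex 3.7 19.4 11.8
    endloop
  endfacet
  facet normal -1.0000 0.0000 0.0000
    outer loop
      vertex 0.0 19.4 0.0
      vertex 0.0 0.0 0.0
      vertex 0.0 0.0 11.8
    endloop
  endfacet
  facet normal -1.0000 0.0000 0.0000
    outer loop
      vertex 0.0 19.4 0.0
      vertex 0.0 0.0 11.8
      vertex 0.0 19.4 11.8
    endloop
  endfacet
endsolid part

The G0 Z moves step by Δz≈3.9 mm. Every layer's G1 loop is the same polygon, so the solid is a straight extrusion of it from z=0 to z≈11.8. Closing with flat bottom and top caps and triangulating gives 20 facets — an L-shaped prism: outer 12.1 × 19.4 mm, arm thicknesses ≈ 8.6 mm (horizontal) and 3.7 mm (vertical), extruded 11.8 mm in z.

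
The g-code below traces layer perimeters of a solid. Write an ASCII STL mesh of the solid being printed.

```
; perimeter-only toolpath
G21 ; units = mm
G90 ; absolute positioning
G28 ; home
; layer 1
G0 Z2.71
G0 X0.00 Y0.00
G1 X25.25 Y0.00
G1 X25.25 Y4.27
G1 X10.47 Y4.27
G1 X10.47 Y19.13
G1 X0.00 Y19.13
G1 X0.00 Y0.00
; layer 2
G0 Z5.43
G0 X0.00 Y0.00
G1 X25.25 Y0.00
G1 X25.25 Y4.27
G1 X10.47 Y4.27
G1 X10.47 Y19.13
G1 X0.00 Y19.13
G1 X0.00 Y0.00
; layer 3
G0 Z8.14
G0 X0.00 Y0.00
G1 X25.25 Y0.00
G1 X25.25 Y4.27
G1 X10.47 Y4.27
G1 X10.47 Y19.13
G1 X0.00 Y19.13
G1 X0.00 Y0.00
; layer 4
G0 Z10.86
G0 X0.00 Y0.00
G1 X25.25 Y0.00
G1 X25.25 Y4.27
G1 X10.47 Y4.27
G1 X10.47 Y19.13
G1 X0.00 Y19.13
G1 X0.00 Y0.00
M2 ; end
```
solid part
  facet normal 0.0000 0.0000 -1.0000
    outer loop
      vertex 25.25 4.27 0.00
      vertex 25.25 0.00 0.00
      vertex 0.00 0.00 0.00
    endloop
  endfacet
  facet normal 0.0000 0.0000 -1.0000
    outer loop
      vertex 10.47 4.27 0.00
      vertex 25.25 4.27 0.00
      vertex 0.00 0.00 0.00
    endloop
  endfacet
  facet normal 0.0000 0.0000 -1.0000
    outer loop
      vertex 10.47 19.13 0.00
      vertex 10.47 4.27 0.00
      vertex 0.00 0.00 0.00
    endloop
  endfacet
  facet normal 0.0000 0.0000 -1.0000
    outer loop
      vertex 0.00 19.13 0.00
      vertex 10.47 19.13 0.00
      vertex 0.00 0.00 0.00
    endloop
  endfacet
  facet normal 0.0000 0.0000 1.0000
    outer loop
      vertex 0.00 0.00 10.86
      vertex 25.25 0.00 10.86
      vertex 25.25 4.27 10.86
    endloop
  endfacet
  facet normal 0.0000 0.0000 1.0000
    outer loop
      vertex 0.00 0.00 10.86
      vertex 25.25 4.27 10.86
      vertex 10.47 4.27 10.86
    endloop
  endfacet
  facet normal 0.0000 0.0000 1.0000
    outer loop
      vertex 0.00 0.00 10.86
      vertex 10.47 4.27 10.86
      vertex 10.47 19.13 10.86
    endloop
  endfacet
  facet normal 0.0000 0.0000 1.0000
    outer loop
      vertex 0.00 0.00 10.86
      vertex 10.47 19.13 10.86
      vertex 0.00 19.13 10.86
    endloop
  endfacet
  facet normal 0.0000 -1.0000 0.0000
    outer loop
      vertex 0.00 0.00 0.00
      vertex 25.25 0.00 0.00
      vertex 25.25 0.00 10.86
    endloop
  endfacet
  facet normal 0.0000 -1.0000 0.0000
    outer loop
      vertex 0.00 0.00 0.00
      vertex 25.25 0.00 10.86
      vertex 0.00 0.00 10.86
    endloop
  endfacet
  facet normal 1.0000 0.0000 0.0000
    outer loop
      vertex 25.25 0.00 0.00
      vertex 25.25 4.27 0.00
      vertex 25.25 4.27 10.86
    endloop
  endfacet
  facet normal 1.0000 0.0000 0.0000
    outer loop
      vertex 25.25 0.00 0.00
      vertex 25.25 4.27 10.86
      vertex 25.25 0.00 10.86
    endloop
  endfacet
  facet normal 0.0000 1.0000 0.0000
    outer loop
      vertex 25.25 4.27 0.00
      vertex 10.47 4.27 0.00
      vertex 10.47 4.27 10.86
    endloop
  endfacet
  facet normal 0.0000 1.0000 0.0000
    outer loop
      vertex 25.25 4.27 0.00
      vertex 10.47 4.27 10.86
      vertex 25.25 4.27 10.86
    endloop
  endfacet
  facet normal 1.0000 0.0000 0.0000
    outer loop
      vertex 10.47 4.27 0.00
      vertex 10.47 19.13 0.00
      vertex 10.47 19.13 10.86
    endloop
  endfacet
  facet normal 1.0000 0.0000 0.0000
    outer loop
      vertex 10.47 4.27 0.00
      vertex 10.47 19.13 10.86
      vertex 10.47 4.27 10.86
    endloop
  endfacet
  facet normal 0.0000 1.0000 0.0000
    outer loop
      vertex 10.47 19.13 0.00
      vertex 0.00 19.13 0.00
      vertex 0.00 19.13 10.86
    endloop
  endfacet
  facet normal 0.0000 1.0000 0.0000
    outer loop
      vertex 10.47 19.13 0.00
      vertex 0.00 19.13 10.86
      vertex 10.47 19.13 10.86
    endloop
  endfacet
  facet normal -1.0000 0.0000 0.0000
    outer loop
      vertex 0.00 19.13 0.00
      vertex 0.00 0.00 0.00
      vertex 0.00 0.00 10.86
    endloop
  endfacet
  facet normal -1.0000 0.0000 0.0000
    outer loop
      vertex 0.00 19.13 0.00
      vertex 0.00 0.00 10.86
      vertex 0.00 19.13 10.86
    endloop
  endfacet
endsolid part

The G0 Z moves step by Δz≈2.71 mm. Every layer's G1 loop is the same polygon, so the solid is a straight extrusion of it from z=0 to z≈10.9. Closing with flat bottom and top caps and triangulating gives 20 facets — an L-shaped prism: outer 25.2 × 19.1 mm, arm thicknesses ≈ 4.27 mm (horizontal) and 10.5 mm (vertical), extruded 10.9 mm in z.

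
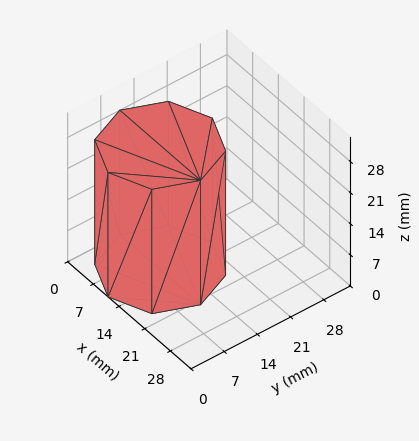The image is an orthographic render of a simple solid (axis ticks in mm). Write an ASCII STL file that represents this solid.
Reading the render: the shape is a regular 8-sided prism (a cylinder approximated with 8 flat sides), circumscribed radius ≈ 11 mm, height ≈ 28 mm (dimensions read to the nearest mm from the axis ticks). For the STL, each face is triangulated and given an outward normal.

solid part
  facet normal 0.0000 0.0000 -1.0000
    outer loop
      vertex 11.000 22.000 0.000
      vertex 18.778 18.778 0.000
      vertex 22.000 11.000 0.000
    endloop
  endfacet
  facet normal 0.0000 0.0000 -1.0000
    outer loop
      vertex 3.222 18.778 0.000
      vertex 11.000 22.000 0.000
      vertex 22.000 11.000 0.000
    endloop
  endfacet
  facet normal 0.0000 0.0000 -1.0000
    outer loop
      vertex 0.000 11.000 0.000
      vertex 3.222 18.778 0.000
      vertex 22.000 11.000 0.000
    endloop
  endfacet
  facet normal 0.0000 0.0000 -1.0000
    outer loop
      vertex 3.222 3.222 0.000
      vertex 0.000 11.000 0.000
      vertex 22.000 11.000 0.000
    endloop
  endfacet
  facet normal 0.0000 0.0000 -1.0000
    outer loop
      vertex 11.000 0.000 0.000
      vertex 3.222 3.222 0.000
      vertex 22.000 11.000 0.000
    endloop
  endfacet
  facet normal 0.0000 0.0000 -1.0000
    outer loop
      vertex 18.778 3.222 0.000
      vertex 11.000 0.000 0.000
      vertex 22.000 11.000 0.000
    endloop
  endfacet
  facet normal 0.0000 0.0000 1.0000
    outer loop
      vertex 22.000 11.000 28.000
      vertex 18.778 18.778 28.000
      vertex 11.000 22.000 28.000
    endloop
  endfacet
  facet normal 0.0000 0.0000 1.0000
    outer loop
      vertex 22.000 11.000 28.000
      vertex 11.000 22.000 28.000
      vertex 3.222 18.778 28.000
    endloop
  endfacet
  facet normal 0.0000 0.0000 1.0000
    outer loop
      vertex 22.000 11.000 28.000
      vertex 3.222 18.778 28.000
      vertex 0.000 11.000 28.000
    endloop
  endfacet
  facet normal 0.0000 0.0000 1.0000
    outer loop
      vertex 22.000 11.000 28.000
      vertex 0.000 11.000 28.000
      vertex 3.222 3.222 28.000
    endloop
  endfacet
  facet normal 0.0000 0.0000 1.0000
    outer loop
      vertex 22.000 11.000 28.000
      vertex 3.222 3.222 28.000
      vertex 11.000 0.000 28.000
    endloop
  endfacet
  facet normal 0.0000 0.0000 1.0000
    outer loop
      vertex 22.000 11.000 28.000
      vertex 11.000 0.000 28.000
      vertex 18.778 3.222 28.000
    endloop
  endfacet
  facet normal 0.9239 0.3827 0.0000
    outer loop
      vertex 22.000 11.000 0.000
      vertex 18.778 18.778 0.000
      vertex 18.778 18.778 28.000
    endloop
  endfacet
  facet normal 0.9239 0.3827 0.0000
    outer loop
      vertex 22.000 11.000 0.000
      vertex 18.778 18.778 28.000
      vertex 22.000 11.000 28.000
    endloop
  endfacet
  facet normal 0.3827 0.9239 0.0000
    outer loop
      vertex 18.778 18.778 0.000
      vertex 11.000 22.000 0.000
      vertex 11.000 22.000 28.000
    endloop
  endfacet
  facet normal 0.3827 0.9239 0.0000
    outer loop
      vertex 18.778 18.778 0.000
      vertex 11.000 22.000 28.000
      vertex 18.778 18.778 28.000
    endloop
  endfacet
  facet normal -0.3827 0.9239 0.0000
    outer loop
      vertex 11.000 22.000 0.000
      vertex 3.222 18.778 0.000
      vertex 3.222 18.778 28.000
    endloop
  endfacet
  facet normal -0.3827 0.9239 0.0000
    outer loop
      vertex 11.000 22.000 0.000
      vertex 3.222 18.778 28.000
      vertex 11.000 22.000 28.000
    endloop
  endfacet
  facet normal -0.9239 0.3827 0.0000
    outer loop
      vertex 3.222 18.778 0.000
      vertex 0.000 11.000 0.000
      vertex 0.000 11.000 28.000
    endloop
  endfacet
  facet normal -0.9239 0.3827 0.0000
    outer loop
      vertex 3.222 18.778 0.000
      vertex 0.000 11.000 28.000
      vertex 3.222 18.778 28.000
    endloop
  endfacet
  facet normal -0.9239 -0.3827 0.0000
    outer loop
      vertex 0.000 11.000 0.000
      vertex 3.222 3.222 0.000
      vertex 3.222 3.222 28.000
    endloop
  endfacet
  facet normal -0.9239 -0.3827 0.0000
    outer loop
      vertex 0.000 11.000 0.000
      vertex 3.222 3.222 28.000
      vertex 0.000 11.000 28.000
    endloop
  endfacet
  facet normal -0.3827 -0.9239 0.0000
    outer loop
      vertex 3.222 3.222 0.000
      vertex 11.000 0.000 0.000
      vertex 11.000 0.000 28.000
    endloop
  endfacet
  facet normal -0.3827 -0.9239 0.0000
    outer loop
      vertex 3.222 3.222 0.000
      vertex 11.000 0.000 28.000
      vertex 3.222 3.222 28.000
    endloop
  endfacet
  facet normal 0.3827 -0.9239 0.0000
    outer loop
      vertex 11.000 0.000 0.000
      vertex 18.778 3.222 0.000
      vertex 18.778 3.222 28.000
    endloop
  endfacet
  facet normal 0.3827 -0.9239 0.0000
    outer loop
      vertex 11.000 0.000 0.000
      vertex 18.778 3.222 28.000
      vertex 11.000 0.000 28.000
    endloop
  endfacet
  facet normal 0.9239 -0.3827 0.0000
    outer loop
      vertex 18.778 3.222 0.000
      vertex 22.000 11.000 0.000
      vertex 22.000 11.000 28.000
    endloop
  endfacet
  facet normal 0.9239 -0.3827 0.0000
    outer loop
      vertex 18.778 3.222 0.000
      vertex 22.000 11.000 28.000
      vertex 18.778 3.222 28.000
    endloop
  endfacet
endsolid part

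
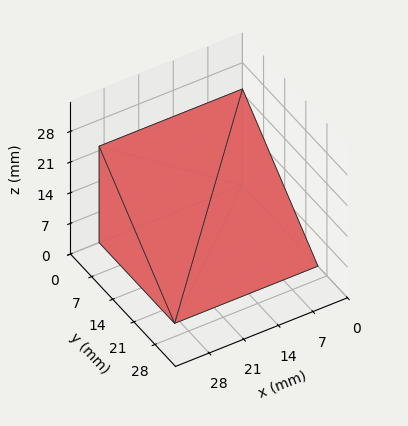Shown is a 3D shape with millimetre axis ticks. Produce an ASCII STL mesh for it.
Reading the render: the shape is a wedge (ramp): 29 × 25 mm base, rising to 22 mm along the y=0 edge and sloping linearly to z=0 at y=25 (dimensions read to the nearest mm from the axis ticks). For the STL, each face is triangulated and given an outward normal.

solid part
  facet normal 0.0000 0.0000 -1.0000
    outer loop
      vertex 29.00 25.00 0.00
      vertex 29.00 0.00 0.00
      vertex 0.00 0.00 0.00
    endloop
  endfacet
  facet normal 0.0000 0.0000 -1.0000
    outer loop
      vertex 0.00 25.00 0.00
      vertex 29.00 25.00 0.00
      vertex 0.00 0.00 0.00
    endloop
  endfacet
  facet normal 0.0000 -1.0000 0.0000
    outer loop
      vertex 0.00 0.00 0.00
      vertex 29.00 0.00 0.00
      vertex 29.00 0.00 22.00
    endloop
  endfacet
  facet normal 0.0000 -1.0000 0.0000
    outer loop
      vertex 0.00 0.00 0.00
      vertex 29.00 0.00 22.00
      vertex 0.00 0.00 22.00
    endloop
  endfacet
  facet normal 0.0000 0.6606 0.7507
    outer loop
      vertex 0.00 0.00 22.00
      vertex 29.00 0.00 22.00
      vertex 29.00 25.00 0.00
    endloop
  endfacet
  facet normal 0.0000 0.6606 0.7507
    outer loop
      vertex 0.00 0.00 22.00
      vertex 29.00 25.00 0.00
      vertex 0.00 25.00 0.00
    endloop
  endfacet
  facet normal -1.0000 0.0000 0.0000
    outer loop
      vertex 0.00 0.00 22.00
      vertex 0.00 25.00 0.00
      vertex 0.00 0.00 0.00
    endloop
  endfacet
  facet normal 1.0000 0.0000 0.0000
    outer loop
      vertex 29.00 0.00 0.00
      vertex 29.00 25.00 0.00
      vertex 29.00 0.00 22.00
    endloop
  endfacet
endsolid part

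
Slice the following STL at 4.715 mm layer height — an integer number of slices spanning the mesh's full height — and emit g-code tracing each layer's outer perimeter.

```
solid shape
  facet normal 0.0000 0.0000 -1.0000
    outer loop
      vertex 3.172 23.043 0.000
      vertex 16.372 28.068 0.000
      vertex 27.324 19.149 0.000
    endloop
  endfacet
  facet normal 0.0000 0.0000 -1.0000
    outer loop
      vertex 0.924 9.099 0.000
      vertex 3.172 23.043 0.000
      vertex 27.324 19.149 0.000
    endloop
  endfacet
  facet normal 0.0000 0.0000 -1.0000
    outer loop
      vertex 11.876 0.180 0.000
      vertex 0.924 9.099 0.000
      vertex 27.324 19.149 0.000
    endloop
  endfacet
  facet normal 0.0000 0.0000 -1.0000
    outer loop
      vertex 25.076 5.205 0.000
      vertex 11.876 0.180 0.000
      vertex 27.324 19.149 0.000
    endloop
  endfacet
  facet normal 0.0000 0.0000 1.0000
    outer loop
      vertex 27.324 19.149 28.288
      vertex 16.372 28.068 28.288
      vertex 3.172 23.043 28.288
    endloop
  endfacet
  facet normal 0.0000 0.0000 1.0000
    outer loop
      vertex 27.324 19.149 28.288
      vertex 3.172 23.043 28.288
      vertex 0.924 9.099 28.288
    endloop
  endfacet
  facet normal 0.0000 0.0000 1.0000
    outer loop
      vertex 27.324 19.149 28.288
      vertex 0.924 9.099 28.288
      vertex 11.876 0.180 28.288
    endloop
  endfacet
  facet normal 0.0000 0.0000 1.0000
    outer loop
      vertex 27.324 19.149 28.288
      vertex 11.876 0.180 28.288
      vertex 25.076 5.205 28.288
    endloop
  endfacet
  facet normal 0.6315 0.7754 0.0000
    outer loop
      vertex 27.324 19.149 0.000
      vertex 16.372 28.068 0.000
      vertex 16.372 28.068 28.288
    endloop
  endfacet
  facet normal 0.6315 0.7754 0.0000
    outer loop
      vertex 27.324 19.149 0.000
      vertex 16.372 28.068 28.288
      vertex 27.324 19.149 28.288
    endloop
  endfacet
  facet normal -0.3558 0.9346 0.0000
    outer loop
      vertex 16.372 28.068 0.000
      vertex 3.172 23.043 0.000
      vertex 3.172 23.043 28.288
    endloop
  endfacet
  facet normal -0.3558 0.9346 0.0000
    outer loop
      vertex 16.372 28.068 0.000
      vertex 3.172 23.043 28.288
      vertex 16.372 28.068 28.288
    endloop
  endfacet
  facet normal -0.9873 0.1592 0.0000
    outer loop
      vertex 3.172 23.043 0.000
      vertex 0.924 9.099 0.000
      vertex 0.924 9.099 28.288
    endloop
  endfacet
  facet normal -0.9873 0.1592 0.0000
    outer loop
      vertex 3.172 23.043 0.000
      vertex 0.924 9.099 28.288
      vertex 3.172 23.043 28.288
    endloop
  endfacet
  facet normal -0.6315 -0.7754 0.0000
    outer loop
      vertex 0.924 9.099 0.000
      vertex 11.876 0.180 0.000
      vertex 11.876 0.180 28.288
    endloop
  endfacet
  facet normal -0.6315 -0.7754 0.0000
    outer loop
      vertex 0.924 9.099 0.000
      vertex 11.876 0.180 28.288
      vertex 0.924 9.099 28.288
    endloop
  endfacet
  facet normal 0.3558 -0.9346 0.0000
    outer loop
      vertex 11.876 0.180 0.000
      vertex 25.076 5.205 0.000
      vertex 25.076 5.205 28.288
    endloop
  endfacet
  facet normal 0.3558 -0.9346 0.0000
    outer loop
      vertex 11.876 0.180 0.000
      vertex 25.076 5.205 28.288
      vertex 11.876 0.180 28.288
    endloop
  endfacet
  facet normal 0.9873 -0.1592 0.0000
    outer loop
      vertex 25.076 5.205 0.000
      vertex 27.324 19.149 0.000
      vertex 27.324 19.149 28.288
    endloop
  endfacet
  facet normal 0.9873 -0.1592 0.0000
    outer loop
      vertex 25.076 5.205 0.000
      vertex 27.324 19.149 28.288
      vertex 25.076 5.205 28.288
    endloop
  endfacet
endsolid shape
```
; perimeter-only toolpath
G21 ; units = mm
G90 ; absolute positioning
G28 ; home
; layer 1
G0 Z4.715
G0 X27.324 Y19.149
G1 X16.372 Y28.068
G1 X3.172 Y23.043
G1 X0.924 Y9.099
G1 X11.876 Y0.180
G1 X25.076 Y5.205
G1 X27.324 Y19.149
; layer 2
G0 Z9.429
G0 X27.324 Y19.149
G1 X16.372 Y28.068
G1 X3.172 Y23.043
G1 X0.924 Y9.099
G1 X11.876 Y0.180
G1 X25.076 Y5.205
G1 X27.324 Y19.149
; layer 3
G0 Z14.144
G0 X27.324 Y19.149
G1 X16.372 Y28.068
G1 X3.172 Y23.043
G1 X0.924 Y9.099
G1 X11.876 Y0.180
G1 X25.076 Y5.205
G1 X27.324 Y19.149
; layer 4
G0 Z18.859
G0 X27.324 Y19.149
G1 X16.372 Y28.068
G1 X3.172 Y23.043
G1 X0.924 Y9.099
G1 X11.876 Y0.180
G1 X25.076 Y5.205
G1 X27.324 Y19.149
; layer 5
G0 Z23.573
G0 X27.324 Y19.149
G1 X16.372 Y28.068
G1 X3.172 Y23.043
G1 X0.924 Y9.099
G1 X11.876 Y0.180
G1 X25.076 Y5.205
G1 X27.324 Y19.149
; layer 6
G0 Z28.288
G0 X27.324 Y19.149
G1 X16.372 Y28.068
G1 X3.172 Y23.043
G1 X0.924 Y9.099
G1 X11.876 Y0.180
G1 X25.076 Y5.205
G1 X27.324 Y19.149
M2 ; end

The solid is a regular 6-sided prism (a cylinder approximated with 6 flat sides), circumscribed radius ≈ 14.1 mm, height ≈ 28.3 mm. Slicing at Δz = 4.715 mm — 6 equal slices spanning the solid's height, so layer i sits at z = i·h/6 — gives 6 non-empty perimeters. Each is a 6-segment closed polygon; G0 lifts to the layer z and rapids to the start vertex, then G1 traces the edges.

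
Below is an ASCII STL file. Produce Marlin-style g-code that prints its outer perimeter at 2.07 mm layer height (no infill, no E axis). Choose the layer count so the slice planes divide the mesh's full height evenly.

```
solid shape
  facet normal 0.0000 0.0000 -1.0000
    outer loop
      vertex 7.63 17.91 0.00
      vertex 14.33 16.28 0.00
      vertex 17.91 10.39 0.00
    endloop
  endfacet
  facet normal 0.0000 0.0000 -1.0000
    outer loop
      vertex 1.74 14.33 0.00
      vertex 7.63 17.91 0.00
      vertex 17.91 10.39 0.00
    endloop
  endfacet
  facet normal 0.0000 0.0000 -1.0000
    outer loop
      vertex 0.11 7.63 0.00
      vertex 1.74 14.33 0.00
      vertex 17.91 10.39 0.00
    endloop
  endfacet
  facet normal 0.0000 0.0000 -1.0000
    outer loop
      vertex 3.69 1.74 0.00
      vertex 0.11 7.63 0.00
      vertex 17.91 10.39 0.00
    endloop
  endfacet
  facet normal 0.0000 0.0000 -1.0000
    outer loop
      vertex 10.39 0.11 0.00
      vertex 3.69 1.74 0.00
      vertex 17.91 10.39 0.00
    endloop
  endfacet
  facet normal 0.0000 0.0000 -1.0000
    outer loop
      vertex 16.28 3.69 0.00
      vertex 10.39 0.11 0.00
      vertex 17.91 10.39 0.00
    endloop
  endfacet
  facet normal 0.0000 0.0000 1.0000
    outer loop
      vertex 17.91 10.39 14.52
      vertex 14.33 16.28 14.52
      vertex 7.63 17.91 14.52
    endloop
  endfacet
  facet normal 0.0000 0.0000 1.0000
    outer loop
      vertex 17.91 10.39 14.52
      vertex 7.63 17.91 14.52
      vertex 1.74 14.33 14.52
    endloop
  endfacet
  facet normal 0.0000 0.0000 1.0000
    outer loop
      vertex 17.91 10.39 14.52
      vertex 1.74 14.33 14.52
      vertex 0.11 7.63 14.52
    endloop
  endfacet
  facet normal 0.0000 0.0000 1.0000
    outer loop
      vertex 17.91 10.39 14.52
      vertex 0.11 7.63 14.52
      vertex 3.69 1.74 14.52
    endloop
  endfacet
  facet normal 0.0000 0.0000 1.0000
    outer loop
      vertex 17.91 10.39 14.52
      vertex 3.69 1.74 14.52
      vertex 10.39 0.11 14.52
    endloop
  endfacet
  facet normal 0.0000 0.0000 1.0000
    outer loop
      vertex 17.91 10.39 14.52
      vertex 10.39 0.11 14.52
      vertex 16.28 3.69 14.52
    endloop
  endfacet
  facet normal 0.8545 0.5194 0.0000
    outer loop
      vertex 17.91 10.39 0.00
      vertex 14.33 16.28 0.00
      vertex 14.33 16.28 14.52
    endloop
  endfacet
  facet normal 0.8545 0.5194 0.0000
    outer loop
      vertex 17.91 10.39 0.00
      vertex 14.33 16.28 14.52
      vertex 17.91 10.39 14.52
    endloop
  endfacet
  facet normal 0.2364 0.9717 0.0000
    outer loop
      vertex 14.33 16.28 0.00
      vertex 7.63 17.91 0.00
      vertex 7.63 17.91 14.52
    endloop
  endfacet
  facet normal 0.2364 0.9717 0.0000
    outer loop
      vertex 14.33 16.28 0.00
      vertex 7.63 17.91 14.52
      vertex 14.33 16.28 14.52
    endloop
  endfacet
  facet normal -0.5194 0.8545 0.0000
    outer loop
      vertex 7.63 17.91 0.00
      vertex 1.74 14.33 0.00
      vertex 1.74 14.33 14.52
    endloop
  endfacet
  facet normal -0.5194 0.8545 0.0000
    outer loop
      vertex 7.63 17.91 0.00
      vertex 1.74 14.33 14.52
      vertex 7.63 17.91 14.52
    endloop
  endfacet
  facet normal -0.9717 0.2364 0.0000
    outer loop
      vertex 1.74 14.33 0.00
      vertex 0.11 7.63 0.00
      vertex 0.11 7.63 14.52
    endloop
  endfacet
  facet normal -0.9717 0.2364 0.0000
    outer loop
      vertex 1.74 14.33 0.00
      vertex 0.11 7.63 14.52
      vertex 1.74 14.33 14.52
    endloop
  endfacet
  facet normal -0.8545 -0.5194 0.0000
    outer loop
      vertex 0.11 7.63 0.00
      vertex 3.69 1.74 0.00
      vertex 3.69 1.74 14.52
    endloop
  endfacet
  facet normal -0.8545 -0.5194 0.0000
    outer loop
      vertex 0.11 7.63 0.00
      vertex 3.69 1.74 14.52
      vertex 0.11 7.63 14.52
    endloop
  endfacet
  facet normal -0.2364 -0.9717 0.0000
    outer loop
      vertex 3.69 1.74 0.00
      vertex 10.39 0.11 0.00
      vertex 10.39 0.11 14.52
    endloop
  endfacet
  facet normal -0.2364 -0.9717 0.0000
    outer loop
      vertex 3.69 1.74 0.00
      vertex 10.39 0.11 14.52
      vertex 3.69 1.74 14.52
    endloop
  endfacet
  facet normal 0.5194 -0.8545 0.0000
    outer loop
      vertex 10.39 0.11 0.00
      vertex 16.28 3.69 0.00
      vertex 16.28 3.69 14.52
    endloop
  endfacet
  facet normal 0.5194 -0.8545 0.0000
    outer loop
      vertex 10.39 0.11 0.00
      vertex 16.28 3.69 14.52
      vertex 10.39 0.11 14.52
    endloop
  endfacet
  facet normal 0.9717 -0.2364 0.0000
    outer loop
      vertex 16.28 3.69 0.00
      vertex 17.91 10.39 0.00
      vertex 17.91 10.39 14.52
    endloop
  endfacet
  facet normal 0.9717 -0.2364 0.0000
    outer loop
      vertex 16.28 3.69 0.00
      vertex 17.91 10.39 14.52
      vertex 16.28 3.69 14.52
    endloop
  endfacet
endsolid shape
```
; perimeter-only toolpath
G21 ; units = mm
G90 ; absolute positioning
G28 ; home
; layer 1
G0 Z2.07
G0 X17.91 Y10.39
G1 X14.33 Y16.28
G1 X7.63 Y17.91
G1 X1.74 Y14.33
G1 X0.11 Y7.63
G1 X3.69 Y1.74
G1 X10.39 Y0.11
G1 X16.28 Y3.69
G1 X17.91 Y10.39
; layer 2
G0 Z4.15
G0 X17.91 Y10.39
G1 X14.33 Y16.28
G1 X7.63 Y17.91
G1 X1.74 Y14.33
G1 X0.11 Y7.63
G1 X3.69 Y1.74
G1 X10.39 Y0.11
G1 X16.28 Y3.69
G1 X17.91 Y10.39
; layer 3
G0 Z6.22
G0 X17.91 Y10.39
G1 X14.33 Y16.28
G1 X7.63 Y17.91
G1 X1.74 Y14.33
G1 X0.11 Y7.63
G1 X3.69 Y1.74
G1 X10.39 Y0.11
G1 X16.28 Y3.69
G1 X17.91 Y10.39
; layer 4
G0 Z8.30
G0 X17.91 Y10.39
G1 X14.33 Y16.28
G1 X7.63 Y17.91
G1 X1.74 Y14.33
G1 X0.11 Y7.63
G1 X3.69 Y1.74
G1 X10.39 Y0.11
G1 X16.28 Y3.69
G1 X17.91 Y10.39
; layer 5
G0 Z10.37
G0 X17.91 Y10.39
G1 X14.33 Y16.28
G1 X7.63 Y17.91
G1 X1.74 Y14.33
G1 X0.11 Y7.63
G1 X3.69 Y1.74
G1 X10.39 Y0.11
G1 X16.28 Y3.69
G1 X17.91 Y10.39
; layer 6
G0 Z12.45
G0 X17.91 Y10.39
G1 X14.33 Y16.28
G1 X7.63 Y17.91
G1 X1.74 Y14.33
G1 X0.11 Y7.63
G1 X3.69 Y1.74
G1 X10.39 Y0.11
G1 X16.28 Y3.69
G1 X17.91 Y10.39
; layer 7
G0 Z14.52
G0 X17.91 Y10.39
G1 X14.33 Y16.28
G1 X7.63 Y17.91
G1 X1.74 Y14.33
G1 X0.11 Y7.63
G1 X3.69 Y1.74
G1 X10.39 Y0.11
G1 X16.28 Y3.69
G1 X17.91 Y10.39
M2 ; end

The solid is a regular 8-sided prism (a cylinder approximated with 8 flat sides), circumscribed radius ≈ 9.01 mm, height ≈ 14.5 mm. Slicing at Δz = 2.07 mm — 7 equal slices spanning the solid's height, so layer i sits at z = i·h/7 — gives 7 non-empty perimeters. Each is a 8-segment closed polygon; G0 lifts to the layer z and rapids to the start vertex, then G1 traces the edges.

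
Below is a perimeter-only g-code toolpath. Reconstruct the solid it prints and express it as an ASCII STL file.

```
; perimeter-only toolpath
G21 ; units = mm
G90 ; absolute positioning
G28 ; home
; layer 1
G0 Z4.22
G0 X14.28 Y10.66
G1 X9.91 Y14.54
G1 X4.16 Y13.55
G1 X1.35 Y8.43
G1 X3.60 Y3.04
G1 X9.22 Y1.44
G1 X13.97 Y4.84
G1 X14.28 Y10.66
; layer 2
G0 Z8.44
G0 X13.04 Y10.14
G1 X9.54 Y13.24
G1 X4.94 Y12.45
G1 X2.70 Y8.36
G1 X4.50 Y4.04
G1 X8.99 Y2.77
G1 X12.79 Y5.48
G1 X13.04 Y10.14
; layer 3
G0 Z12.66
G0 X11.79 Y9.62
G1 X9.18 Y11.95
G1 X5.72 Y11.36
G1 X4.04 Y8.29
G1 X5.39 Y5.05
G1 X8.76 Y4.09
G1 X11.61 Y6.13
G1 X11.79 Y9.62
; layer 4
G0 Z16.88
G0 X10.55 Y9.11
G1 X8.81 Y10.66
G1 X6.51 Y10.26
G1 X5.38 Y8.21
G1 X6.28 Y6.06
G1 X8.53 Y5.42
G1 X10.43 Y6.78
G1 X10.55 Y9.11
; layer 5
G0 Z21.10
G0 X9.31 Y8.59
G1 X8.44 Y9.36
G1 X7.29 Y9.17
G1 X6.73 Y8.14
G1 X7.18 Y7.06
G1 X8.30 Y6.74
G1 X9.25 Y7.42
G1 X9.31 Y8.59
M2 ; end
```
solid part
  facet normal 0.0000 0.0000 -1.0000
    outer loop
      vertex 3.38 14.64 0.00
      vertex 10.28 15.83 0.00
      vertex 15.52 11.18 0.00
    endloop
  endfacet
  facet normal 0.0000 0.0000 -1.0000
    outer loop
      vertex 0.01 8.50 0.00
      vertex 3.38 14.64 0.00
      vertex 15.52 11.18 0.00
    endloop
  endfacet
  facet normal 0.0000 0.0000 -1.0000
    outer loop
      vertex 2.71 2.03 0.00
      vertex 0.01 8.50 0.00
      vertex 15.52 11.18 0.00
    endloop
  endfacet
  facet normal 0.0000 0.0000 -1.0000
    outer loop
      vertex 9.45 0.12 0.00
      vertex 2.71 2.03 0.00
      vertex 15.52 11.18 0.00
    endloop
  endfacet
  facet normal 0.0000 0.0000 -1.0000
    outer loop
      vertex 15.15 4.19 0.00
      vertex 9.45 0.12 0.00
      vertex 15.52 11.18 0.00
    endloop
  endfacet
  facet normal 0.6380 0.7189 0.2760
    outer loop
      vertex 15.52 11.18 0.00
      vertex 10.28 15.83 0.00
      vertex 8.07 8.07 25.32
    endloop
  endfacet
  facet normal -0.1634 0.9472 0.2760
    outer loop
      vertex 10.28 15.83 0.00
      vertex 3.38 14.64 0.00
      vertex 8.07 8.07 25.32
    endloop
  endfacet
  facet normal -0.8426 0.4625 0.2761
    outer loop
      vertex 3.38 14.64 0.00
      vertex 0.01 8.50 0.00
      vertex 8.07 8.07 25.32
    endloop
  endfacet
  facet normal -0.8870 -0.3702 0.2761
    outer loop
      vertex 0.01 8.50 0.00
      vertex 2.71 2.03 0.00
      vertex 8.07 8.07 25.32
    endloop
  endfacet
  facet normal -0.2621 -0.9247 0.2761
    outer loop
      vertex 2.71 2.03 0.00
      vertex 9.45 0.12 0.00
      vertex 8.07 8.07 25.32
    endloop
  endfacet
  facet normal 0.5585 -0.7822 0.2760
    outer loop
      vertex 9.45 0.12 0.00
      vertex 15.15 4.19 0.00
      vertex 8.07 8.07 25.32
    endloop
  endfacet
  facet normal 0.9598 -0.0508 0.2762
    outer loop
      vertex 15.15 4.19 0.00
      vertex 15.52 11.18 0.00
      vertex 8.07 8.07 25.32
    endloop
  endfacet
endsolid part

The G0 Z moves step by Δz≈4.22 mm. The G1 loops shrink linearly with z, so the solid tapers from its base footprint up to z≈25.3. Closing with a flat bottom cap and the tapered top and triangulating gives 12 facets — a regular 7-sided pyramid, base circumscribed radius ≈ 8.07 mm, apex at z ≈ 25.3 mm.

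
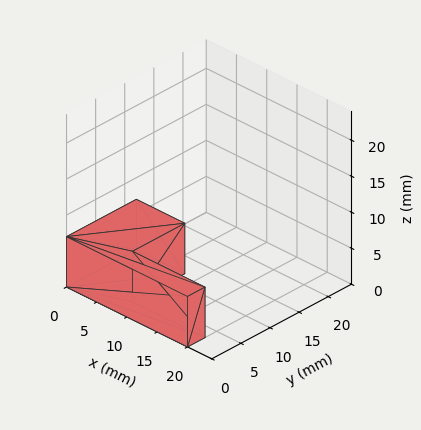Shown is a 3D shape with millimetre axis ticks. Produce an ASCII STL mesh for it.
Reading the render: the shape is an L-shaped prism: outer 20 × 12 mm, arm thicknesses ≈ 3 mm (horizontal) and 8 mm (vertical), extruded 7 mm in z (dimensions read to the nearest mm from the axis ticks). For the STL, each face is triangulated and given an outward normal.

solid part
  facet normal 0.0000 0.0000 -1.0000
    outer loop
      vertex 20.000 3.000 0.000
      vertex 20.000 0.000 0.000
      vertex 0.000 0.000 0.000
    endloop
  endfacet
  facet normal 0.0000 0.0000 -1.0000
    outer loop
      vertex 8.000 3.000 0.000
      vertex 20.000 3.000 0.000
      vertex 0.000 0.000 0.000
    endloop
  endfacet
  facet normal 0.0000 0.0000 -1.0000
    outer loop
      vertex 8.000 12.000 0.000
      vertex 8.000 3.000 0.000
      vertex 0.000 0.000 0.000
    endloop
  endfacet
  facet normal 0.0000 0.0000 -1.0000
    outer loop
      vertex 0.000 12.000 0.000
      vertex 8.000 12.000 0.000
      vertex 0.000 0.000 0.000
    endloop
  endfacet
  facet normal 0.0000 0.0000 1.0000
    outer loop
      vertex 0.000 0.000 7.000
      vertex 20.000 0.000 7.000
      vertex 20.000 3.000 7.000
    endloop
  endfacet
  facet normal 0.0000 0.0000 1.0000
    outer loop
      vertex 0.000 0.000 7.000
      vertex 20.000 3.000 7.000
      vertex 8.000 3.000 7.000
    endloop
  endfacet
  facet normal 0.0000 0.0000 1.0000
    outer loop
      vertex 0.000 0.000 7.000
      vertex 8.000 3.000 7.000
      vertex 8.000 12.000 7.000
    endloop
  endfacet
  facet normal 0.0000 0.0000 1.0000
    outer loop
      vertex 0.000 0.000 7.000
      vertex 8.000 12.000 7.000
      vertex 0.000 12.000 7.000
    endloop
  endfacet
  facet normal 0.0000 -1.0000 0.0000
    outer loop
      vertex 0.000 0.000 0.000
      vertex 20.000 0.000 0.000
      vertex 20.000 0.000 7.000
    endloop
  endfacet
  facet normal 0.0000 -1.0000 0.0000
    outer loop
      vertex 0.000 0.000 0.000
      vertex 20.000 0.000 7.000
      vertex 0.000 0.000 7.000
    endloop
  endfacet
  facet normal 1.0000 0.0000 0.0000
    outer loop
      vertex 20.000 0.000 0.000
      vertex 20.000 3.000 0.000
      vertex 20.000 3.000 7.000
    endloop
  endfacet
  facet normal 1.0000 0.0000 0.0000
    outer loop
      vertex 20.000 0.000 0.000
      vertex 20.000 3.000 7.000
      vertex 20.000 0.000 7.000
    endloop
  endfacet
  facet normal 0.0000 1.0000 0.0000
    outer loop
      vertex 20.000 3.000 0.000
      vertex 8.000 3.000 0.000
      vertex 8.000 3.000 7.000
    endloop
  endfacet
  facet normal 0.0000 1.0000 0.0000
    outer loop
      vertex 20.000 3.000 0.000
      vertex 8.000 3.000 7.000
      vertex 20.000 3.000 7.000
    endloop
  endfacet
  facet normal 1.0000 0.0000 0.0000
    outer loop
      vertex 8.000 3.000 0.000
      vertex 8.000 12.000 0.000
      vertex 8.000 12.000 7.000
    endloop
  endfacet
  facet normal 1.0000 0.0000 0.0000
    outer loop
      vertex 8.000 3.000 0.000
      vertex 8.000 12.000 7.000
      vertex 8.000 3.000 7.000
    endloop
  endfacet
  facet normal 0.0000 1.0000 0.0000
    outer loop
      vertex 8.000 12.000 0.000
      vertex 0.000 12.000 0.000
      vertex 0.000 12.000 7.000
    endloop
  endfacet
  facet normal 0.0000 1.0000 0.0000
    outer loop
      vertex 8.000 12.000 0.000
      vertex 0.000 12.000 7.000
      vertex 8.000 12.000 7.000
    endloop
  endfacet
  facet normal -1.0000 0.0000 0.0000
    outer loop
      vertex 0.000 12.000 0.000
      vertex 0.000 0.000 0.000
      vertex 0.000 0.000 7.000
    endloop
  endfacet
  facet normal -1.0000 0.0000 0.0000
    outer loop
      vertex 0.000 12.000 0.000
      vertex 0.000 0.000 7.000
      vertex 0.000 12.000 7.000
    endloop
  endfacet
endsolid part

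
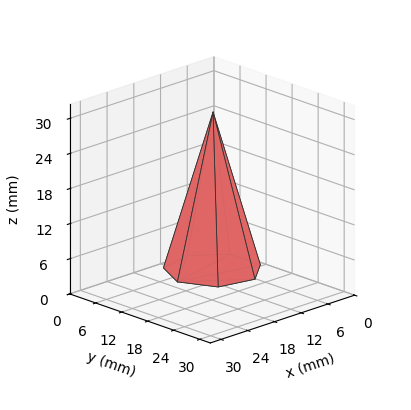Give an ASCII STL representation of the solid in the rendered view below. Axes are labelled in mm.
Reading the render: the shape is a regular 7-sided pyramid, base circumscribed radius ≈ 8 mm, apex at z ≈ 27 mm (dimensions read to the nearest mm from the axis ticks). For the STL, each face is triangulated and given an outward normal.

solid part
  facet normal 0.0000 0.0000 -1.0000
    outer loop
      vertex 6.2 15.8 0.0
      vertex 13.0 14.3 0.0
      vertex 16.0 8.0 0.0
    endloop
  endfacet
  facet normal 0.0000 0.0000 -1.0000
    outer loop
      vertex 0.8 11.5 0.0
      vertex 6.2 15.8 0.0
      vertex 16.0 8.0 0.0
    endloop
  endfacet
  facet normal 0.0000 0.0000 -1.0000
    outer loop
      vertex 0.8 4.5 0.0
      vertex 0.8 11.5 0.0
      vertex 16.0 8.0 0.0
    endloop
  endfacet
  facet normal 0.0000 0.0000 -1.0000
    outer loop
      vertex 6.2 0.2 0.0
      vertex 0.8 4.5 0.0
      vertex 16.0 8.0 0.0
    endloop
  endfacet
  facet normal 0.0000 0.0000 -1.0000
    outer loop
      vertex 13.0 1.7 0.0
      vertex 6.2 0.2 0.0
      vertex 16.0 8.0 0.0
    endloop
  endfacet
  facet normal 0.8722 0.4153 0.2584
    outer loop
      vertex 16.0 8.0 0.0
      vertex 13.0 14.3 0.0
      vertex 8.0 8.0 27.0
    endloop
  endfacet
  facet normal 0.2081 0.9433 0.2586
    outer loop
      vertex 13.0 14.3 0.0
      vertex 6.2 15.8 0.0
      vertex 8.0 8.0 27.0
    endloop
  endfacet
  facet normal -0.6018 0.7557 0.2584
    outer loop
      vertex 6.2 15.8 0.0
      vertex 0.8 11.5 0.0
      vertex 8.0 8.0 27.0
    endloop
  endfacet
  facet normal -0.9662 0.0000 0.2577
    outer loop
      vertex 0.8 11.5 0.0
      vertex 0.8 4.5 0.0
      vertex 8.0 8.0 27.0
    endloop
  endfacet
  facet normal -0.6018 -0.7557 0.2584
    outer loop
      vertex 0.8 4.5 0.0
      vertex 6.2 0.2 0.0
      vertex 8.0 8.0 27.0
    endloop
  endfacet
  facet normal 0.2081 -0.9433 0.2586
    outer loop
      vertex 6.2 0.2 0.0
      vertex 13.0 1.7 0.0
      vertex 8.0 8.0 27.0
    endloop
  endfacet
  facet normal 0.8722 -0.4153 0.2584
    outer loop
      vertex 13.0 1.7 0.0
      vertex 16.0 8.0 0.0
      vertex 8.0 8.0 27.0
    endloop
  endfacet
endsolid part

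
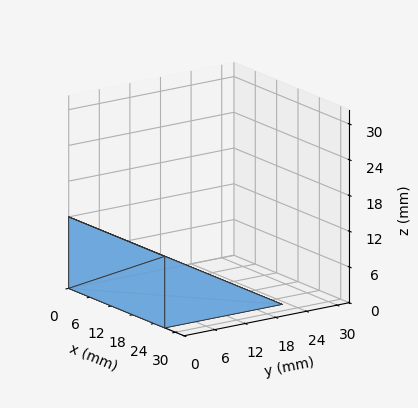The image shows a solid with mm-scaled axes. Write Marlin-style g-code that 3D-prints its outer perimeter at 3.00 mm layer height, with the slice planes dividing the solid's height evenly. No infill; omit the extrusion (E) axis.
Reading the render: the shape is a wedge (ramp): 27 × 23 mm base, rising to 12 mm along the y=0 edge and sloping linearly to z=0 at y=23 (dimensions read to the nearest mm from the axis ticks). For the g-code, the solid's height is divided into equal slices at the stated Δz and each level perimeter traced with G1 moves after a G0 lift.

; perimeter-only toolpath
G21 ; units = mm
G90 ; absolute positioning
G28 ; home
; layer 1
G0 Z3.00
G0 X0.00 Y0.00
G1 X27.00 Y0.00
G1 X27.00 Y17.25
G1 X0.00 Y17.25
G1 X0.00 Y0.00
; layer 2
G0 Z6.00
G0 X0.00 Y0.00
G1 X27.00 Y0.00
G1 X27.00 Y11.50
G1 X0.00 Y11.50
G1 X0.00 Y0.00
; layer 3
G0 Z9.00
G0 X0.00 Y0.00
G1 X27.00 Y0.00
G1 X27.00 Y5.75
G1 X0.00 Y5.75
G1 X0.00 Y0.00
M2 ; end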